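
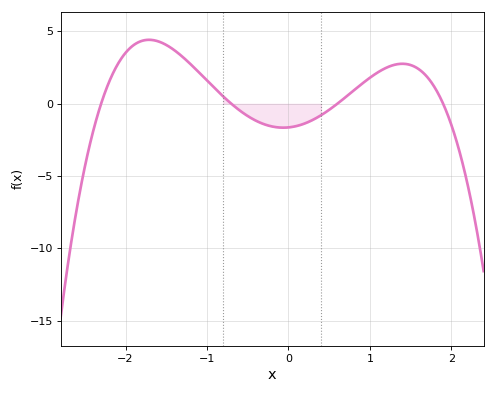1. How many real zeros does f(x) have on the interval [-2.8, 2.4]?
4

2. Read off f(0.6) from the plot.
0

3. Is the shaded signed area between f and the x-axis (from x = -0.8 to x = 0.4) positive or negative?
negative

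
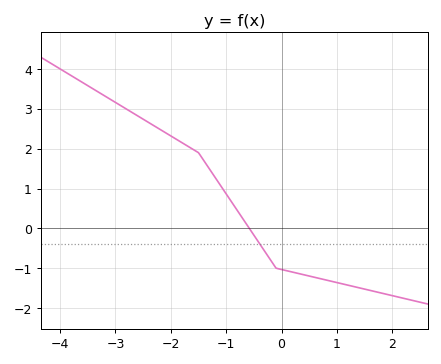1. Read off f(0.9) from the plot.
-1.33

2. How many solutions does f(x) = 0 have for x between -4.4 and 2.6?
1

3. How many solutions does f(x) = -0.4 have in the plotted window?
1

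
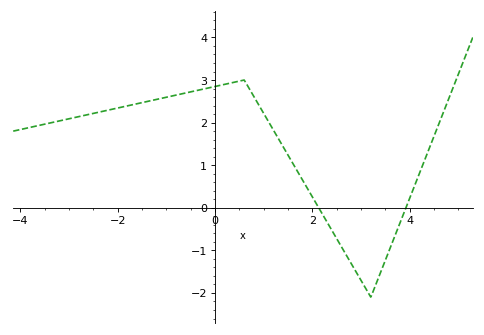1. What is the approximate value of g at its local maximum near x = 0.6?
3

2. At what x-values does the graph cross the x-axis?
2.13, 3.92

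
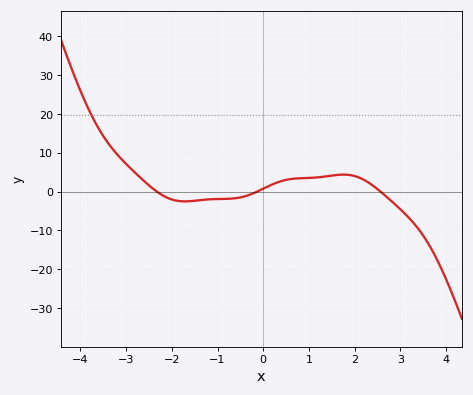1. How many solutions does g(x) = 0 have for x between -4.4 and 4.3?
3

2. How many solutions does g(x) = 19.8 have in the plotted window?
1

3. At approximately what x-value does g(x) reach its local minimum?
-1.71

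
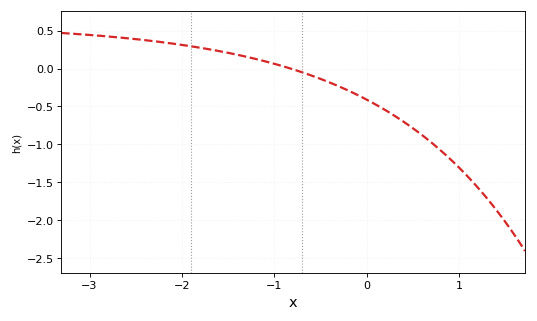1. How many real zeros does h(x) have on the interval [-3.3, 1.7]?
1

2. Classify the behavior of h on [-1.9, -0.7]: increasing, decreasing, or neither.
decreasing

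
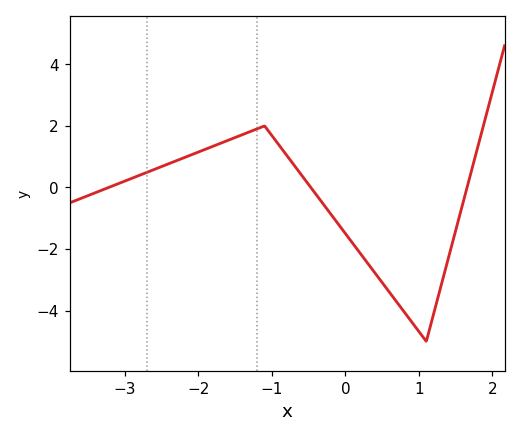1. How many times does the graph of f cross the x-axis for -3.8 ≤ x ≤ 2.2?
3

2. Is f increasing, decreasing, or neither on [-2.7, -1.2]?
increasing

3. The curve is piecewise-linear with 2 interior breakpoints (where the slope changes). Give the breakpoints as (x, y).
(-1.1, 2); (1.1, -5)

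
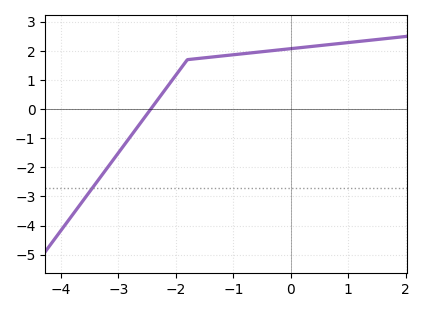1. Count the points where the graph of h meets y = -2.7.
1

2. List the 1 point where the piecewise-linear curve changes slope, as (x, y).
(-1.8, 1.7)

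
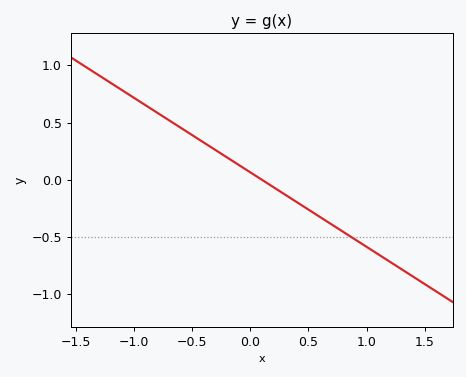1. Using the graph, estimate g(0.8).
-0.45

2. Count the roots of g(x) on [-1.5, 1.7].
1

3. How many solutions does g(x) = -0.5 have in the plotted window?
1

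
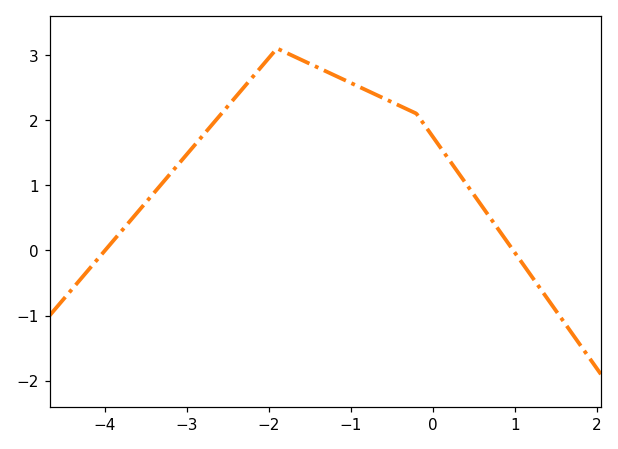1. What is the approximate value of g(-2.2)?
2.7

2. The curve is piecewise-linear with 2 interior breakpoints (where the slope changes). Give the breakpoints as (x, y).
(-1.9, 3.1); (-0.2, 2.1)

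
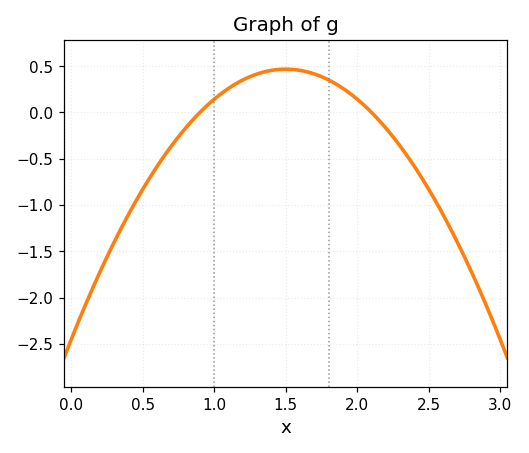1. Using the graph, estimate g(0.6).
-0.6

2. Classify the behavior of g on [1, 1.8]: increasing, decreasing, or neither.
neither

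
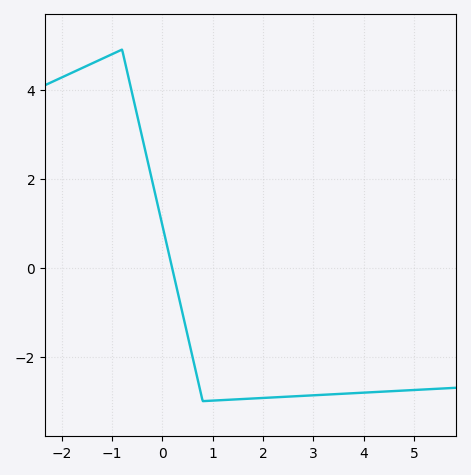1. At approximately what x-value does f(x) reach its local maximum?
-0.8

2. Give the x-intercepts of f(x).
0.2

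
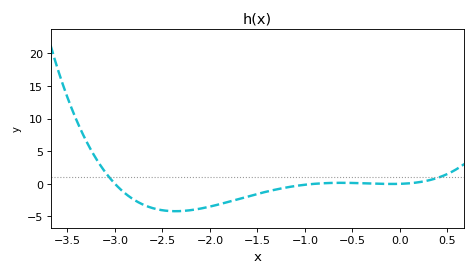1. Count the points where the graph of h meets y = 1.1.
2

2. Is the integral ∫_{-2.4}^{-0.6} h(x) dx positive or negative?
negative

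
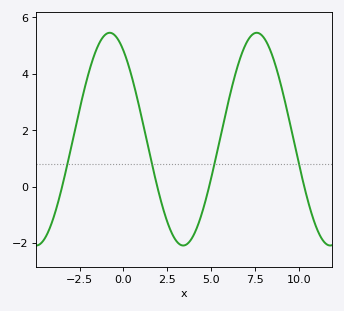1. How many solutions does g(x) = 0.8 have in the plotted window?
4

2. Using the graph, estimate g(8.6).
4.4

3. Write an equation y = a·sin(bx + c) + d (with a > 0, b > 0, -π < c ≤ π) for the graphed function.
y = 3.77sin(0.75x + 2.2) + 1.68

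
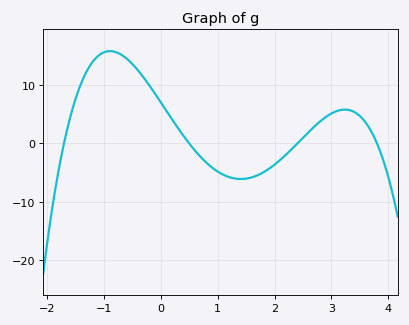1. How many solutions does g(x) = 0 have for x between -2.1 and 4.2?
4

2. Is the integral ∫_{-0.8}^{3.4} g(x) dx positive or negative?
positive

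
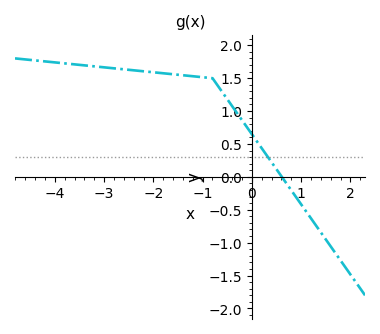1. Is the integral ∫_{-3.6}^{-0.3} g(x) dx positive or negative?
positive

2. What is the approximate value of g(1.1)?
-0.5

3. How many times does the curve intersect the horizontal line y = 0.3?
1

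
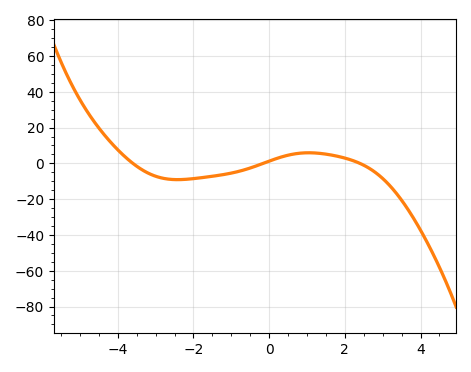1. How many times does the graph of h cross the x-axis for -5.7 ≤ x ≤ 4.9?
3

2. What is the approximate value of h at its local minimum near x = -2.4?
-9.1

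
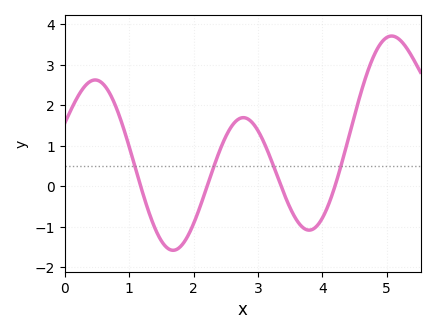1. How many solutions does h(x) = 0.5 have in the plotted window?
4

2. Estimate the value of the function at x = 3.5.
-0.5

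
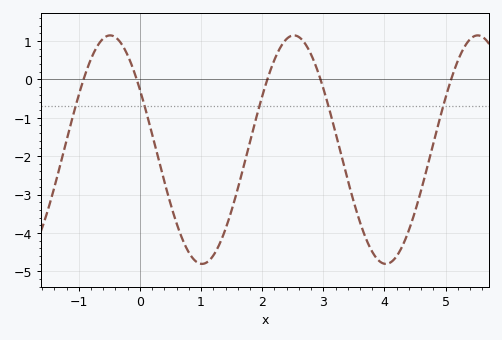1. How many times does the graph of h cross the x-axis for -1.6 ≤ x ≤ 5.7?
5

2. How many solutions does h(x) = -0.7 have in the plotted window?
5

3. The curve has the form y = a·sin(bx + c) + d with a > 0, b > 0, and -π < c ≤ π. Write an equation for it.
y = 2.98sin(2.09x + 2.59) - 1.83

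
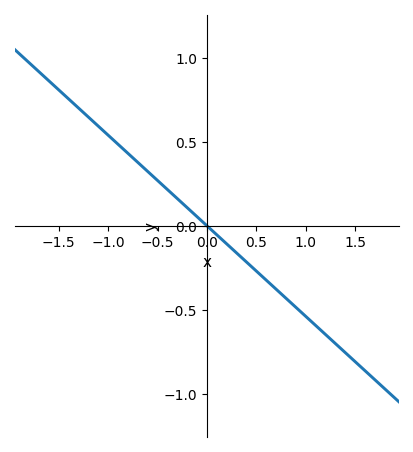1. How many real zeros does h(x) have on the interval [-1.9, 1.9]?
1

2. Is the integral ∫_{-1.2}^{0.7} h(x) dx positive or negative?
positive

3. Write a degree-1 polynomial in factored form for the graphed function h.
y = -0.54(x - 0)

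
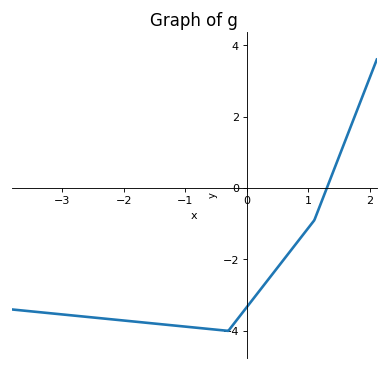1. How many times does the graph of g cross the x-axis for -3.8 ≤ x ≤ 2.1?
1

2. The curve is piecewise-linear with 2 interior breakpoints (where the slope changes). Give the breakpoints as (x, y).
(-0.3, -4); (1.1, -0.9)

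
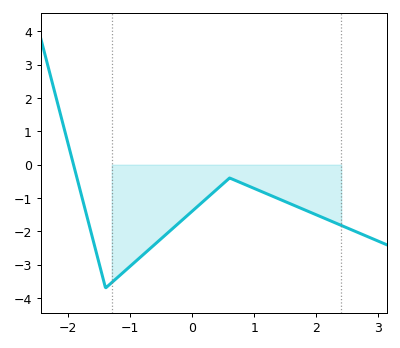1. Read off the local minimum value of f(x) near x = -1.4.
-3.7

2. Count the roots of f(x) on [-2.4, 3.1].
1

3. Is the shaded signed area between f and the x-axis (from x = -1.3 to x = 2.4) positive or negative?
negative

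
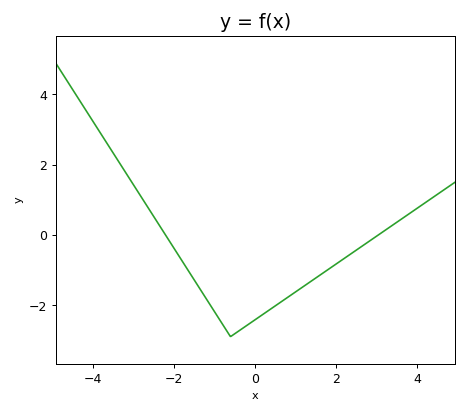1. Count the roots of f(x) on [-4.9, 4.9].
2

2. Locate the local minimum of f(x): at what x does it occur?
-0.6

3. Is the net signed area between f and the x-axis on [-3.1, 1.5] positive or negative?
negative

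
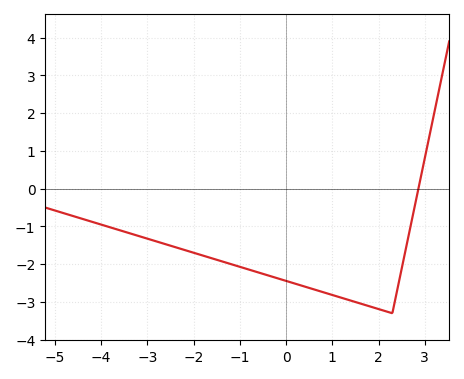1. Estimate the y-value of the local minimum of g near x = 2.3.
-3.3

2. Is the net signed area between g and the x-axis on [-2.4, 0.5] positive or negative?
negative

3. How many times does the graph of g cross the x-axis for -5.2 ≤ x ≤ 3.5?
1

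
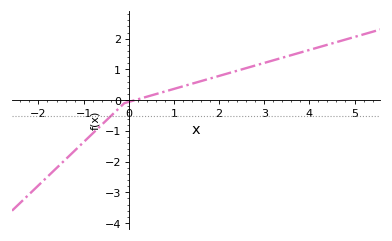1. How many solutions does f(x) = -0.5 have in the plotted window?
1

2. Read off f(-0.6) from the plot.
-0.804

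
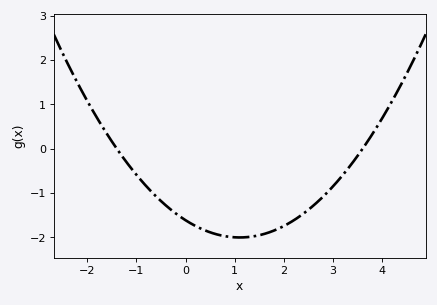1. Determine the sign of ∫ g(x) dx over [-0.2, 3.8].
negative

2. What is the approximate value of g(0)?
-1.61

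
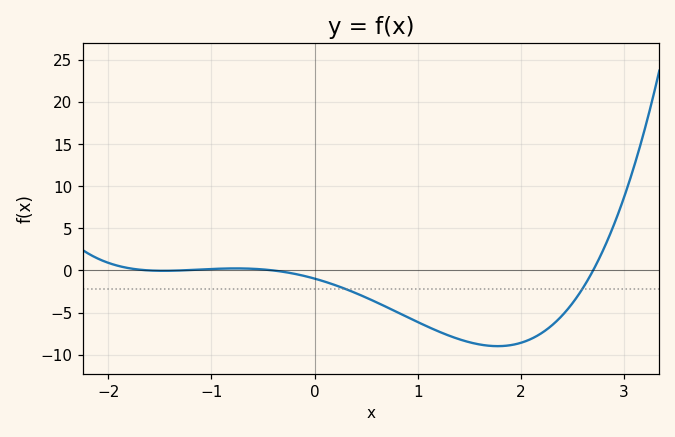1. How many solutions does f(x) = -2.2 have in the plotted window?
2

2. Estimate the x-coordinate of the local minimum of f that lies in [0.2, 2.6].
1.8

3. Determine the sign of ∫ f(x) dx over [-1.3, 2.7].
negative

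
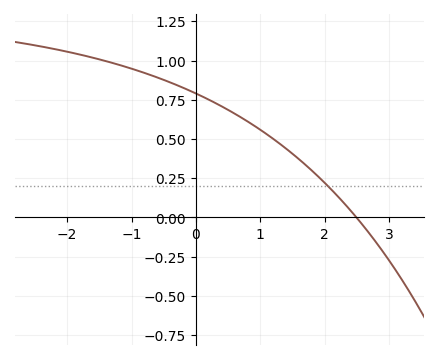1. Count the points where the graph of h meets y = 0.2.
1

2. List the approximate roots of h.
2.49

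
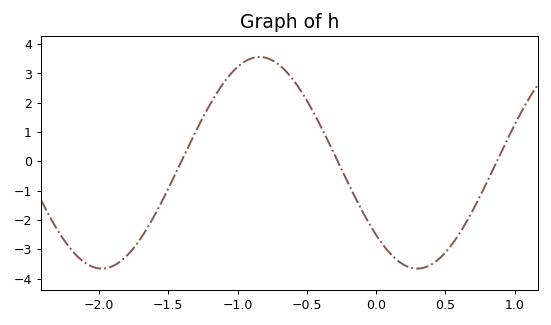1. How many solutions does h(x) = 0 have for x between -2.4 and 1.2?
3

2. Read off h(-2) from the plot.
-3.65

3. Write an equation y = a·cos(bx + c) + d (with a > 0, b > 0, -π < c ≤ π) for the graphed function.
y = 3.61cos(2.76x + 2.32) - 0.05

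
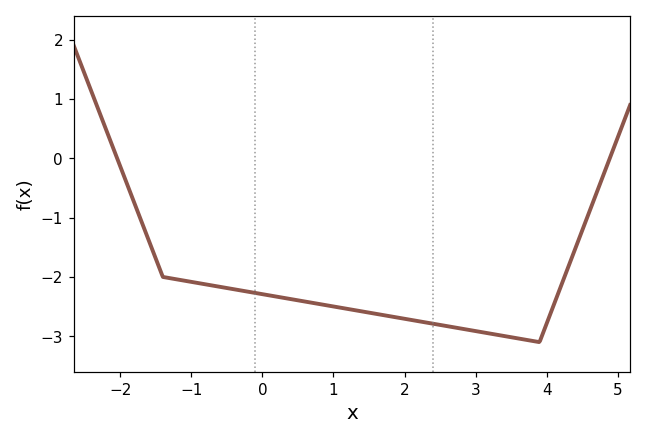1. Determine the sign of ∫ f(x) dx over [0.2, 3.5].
negative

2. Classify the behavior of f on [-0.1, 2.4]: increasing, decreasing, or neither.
decreasing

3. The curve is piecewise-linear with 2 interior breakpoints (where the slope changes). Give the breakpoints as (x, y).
(-1.4, -2); (3.9, -3.1)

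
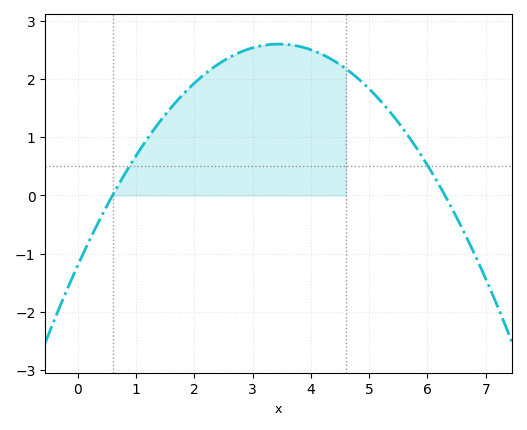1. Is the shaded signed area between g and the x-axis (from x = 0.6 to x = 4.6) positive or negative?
positive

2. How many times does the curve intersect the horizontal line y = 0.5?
2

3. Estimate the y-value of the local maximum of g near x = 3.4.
2.6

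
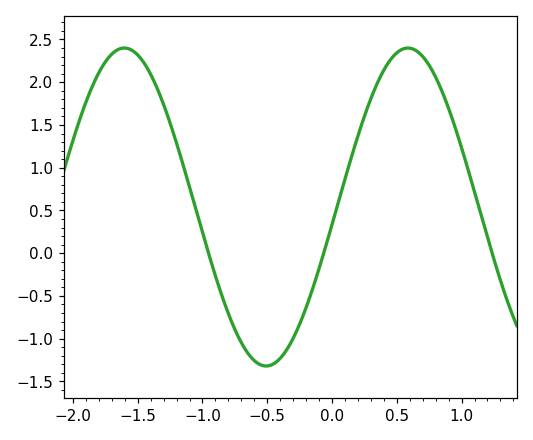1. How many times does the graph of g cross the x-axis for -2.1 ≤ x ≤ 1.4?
3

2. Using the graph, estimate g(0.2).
1.37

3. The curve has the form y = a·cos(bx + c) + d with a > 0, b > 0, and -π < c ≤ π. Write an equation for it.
y = 1.86cos(2.87x - 1.68) + 0.54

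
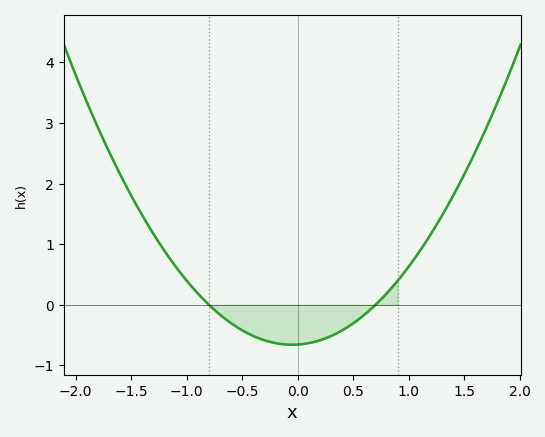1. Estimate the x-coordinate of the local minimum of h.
-0.1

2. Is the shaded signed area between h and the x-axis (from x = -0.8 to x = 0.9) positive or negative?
negative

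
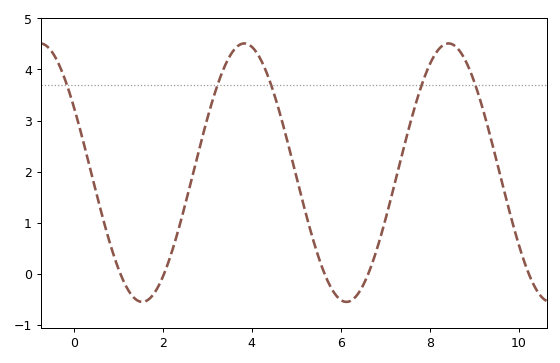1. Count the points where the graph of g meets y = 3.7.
5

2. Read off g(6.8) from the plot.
0.5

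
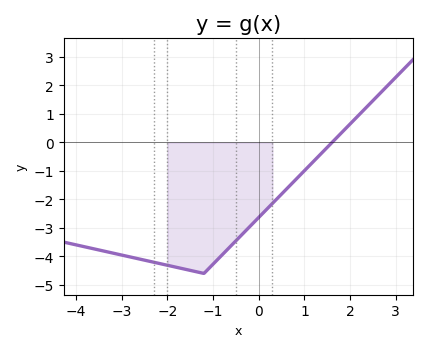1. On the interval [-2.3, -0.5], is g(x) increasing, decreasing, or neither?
neither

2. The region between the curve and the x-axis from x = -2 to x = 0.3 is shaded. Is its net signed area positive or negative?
negative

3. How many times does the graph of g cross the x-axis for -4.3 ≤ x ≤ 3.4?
1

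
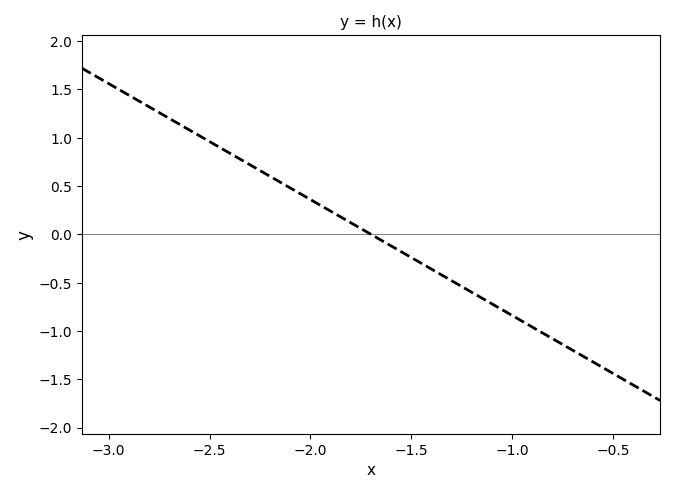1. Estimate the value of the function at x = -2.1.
0.48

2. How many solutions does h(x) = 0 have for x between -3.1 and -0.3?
1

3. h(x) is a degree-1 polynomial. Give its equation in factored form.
y = -1.2(x + 1.7)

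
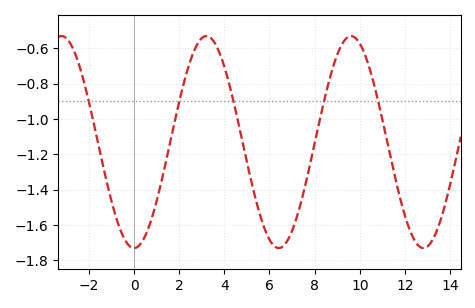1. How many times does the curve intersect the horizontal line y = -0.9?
5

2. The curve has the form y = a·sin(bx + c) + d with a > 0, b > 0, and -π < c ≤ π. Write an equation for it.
y = 0.6sin(0.98x - 1.57) - 1.13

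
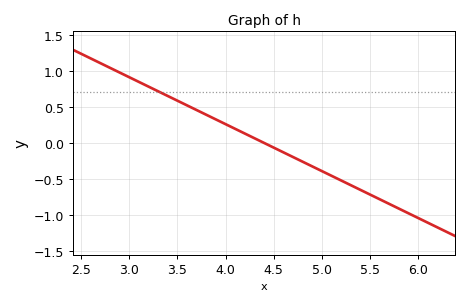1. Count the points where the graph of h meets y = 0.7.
1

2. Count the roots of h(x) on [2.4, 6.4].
1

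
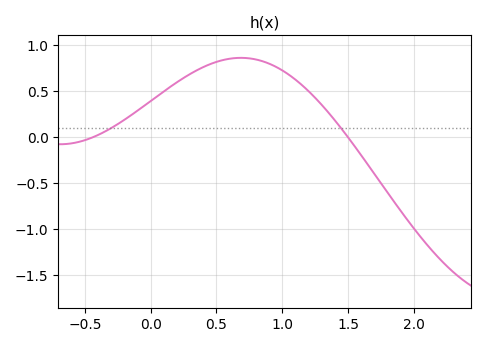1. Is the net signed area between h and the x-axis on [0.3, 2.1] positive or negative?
positive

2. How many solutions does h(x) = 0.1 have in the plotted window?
2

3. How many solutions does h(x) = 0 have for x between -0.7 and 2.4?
2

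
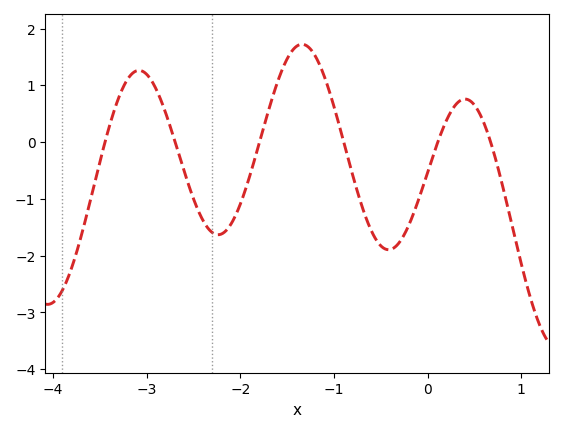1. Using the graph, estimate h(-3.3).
0.8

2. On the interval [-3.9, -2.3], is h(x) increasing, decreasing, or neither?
neither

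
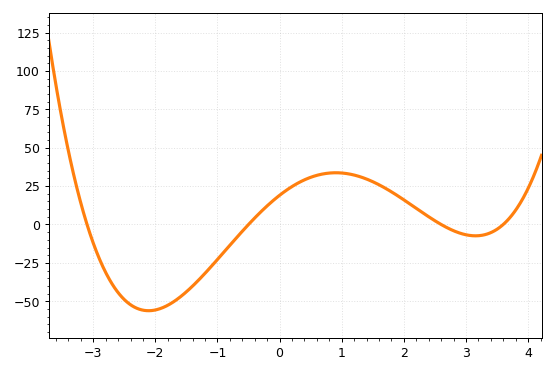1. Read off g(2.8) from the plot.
-5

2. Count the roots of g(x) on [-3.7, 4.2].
4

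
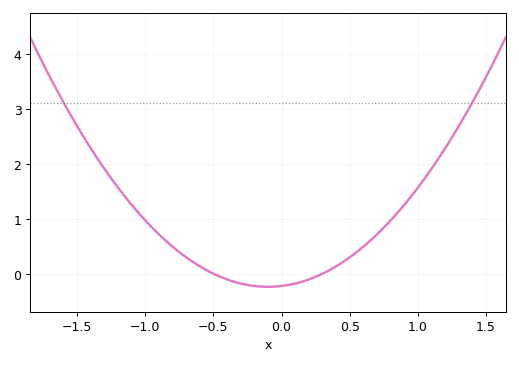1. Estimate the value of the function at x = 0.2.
-0.104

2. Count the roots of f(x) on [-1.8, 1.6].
2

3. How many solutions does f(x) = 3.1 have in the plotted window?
2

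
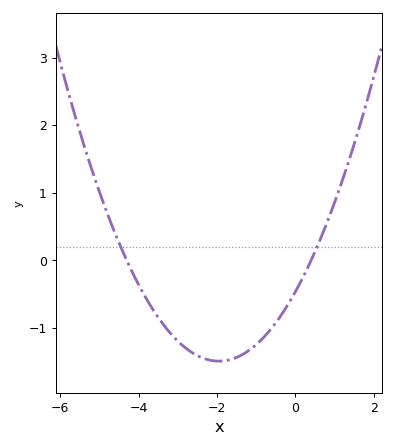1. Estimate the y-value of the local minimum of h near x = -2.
-1.49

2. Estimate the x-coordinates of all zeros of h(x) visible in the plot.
-4.3, 0.4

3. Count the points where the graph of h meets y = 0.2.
2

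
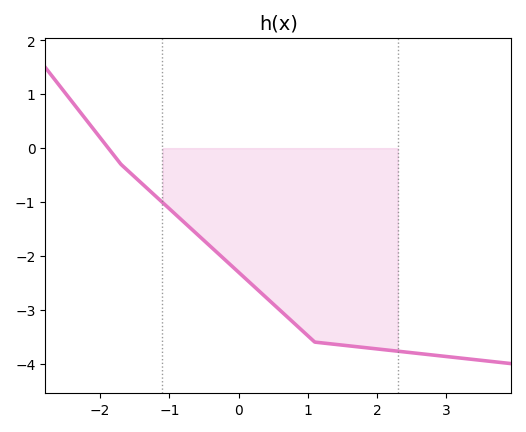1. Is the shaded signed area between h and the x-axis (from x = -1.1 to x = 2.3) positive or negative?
negative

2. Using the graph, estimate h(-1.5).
-0.536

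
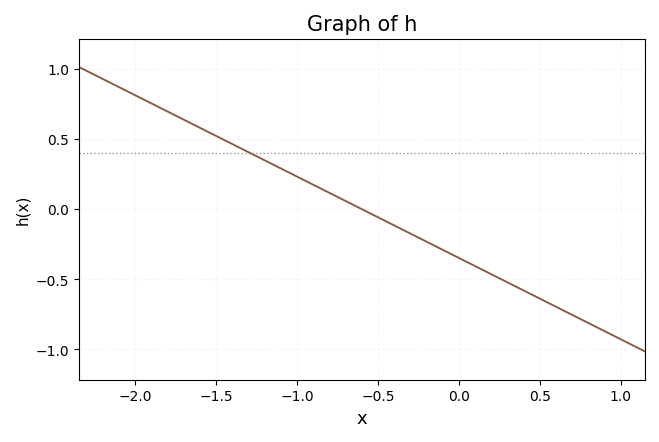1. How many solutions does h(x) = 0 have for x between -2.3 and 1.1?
1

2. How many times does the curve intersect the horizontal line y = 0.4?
1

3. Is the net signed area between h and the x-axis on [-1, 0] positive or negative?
negative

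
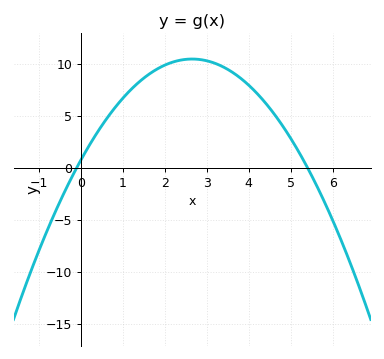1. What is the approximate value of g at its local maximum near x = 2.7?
10.5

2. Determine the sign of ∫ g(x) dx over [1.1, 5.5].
positive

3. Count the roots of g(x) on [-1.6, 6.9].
2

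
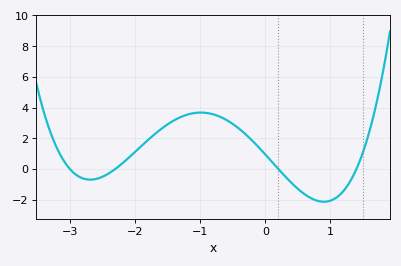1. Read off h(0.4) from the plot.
-0.9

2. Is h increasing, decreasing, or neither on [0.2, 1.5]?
neither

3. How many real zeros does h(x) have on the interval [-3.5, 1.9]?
4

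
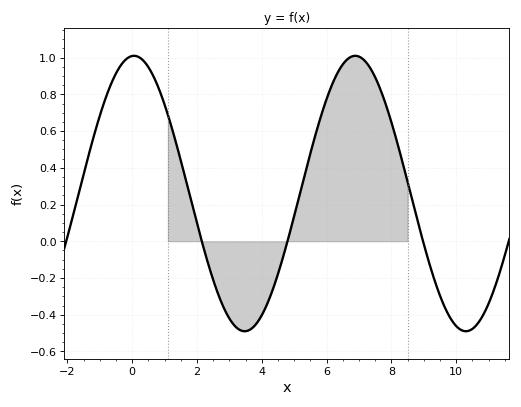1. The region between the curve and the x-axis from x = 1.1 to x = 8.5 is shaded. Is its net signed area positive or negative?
positive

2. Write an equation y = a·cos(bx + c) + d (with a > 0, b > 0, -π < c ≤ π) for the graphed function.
y = 0.75cos(0.92x - 0.05) + 0.26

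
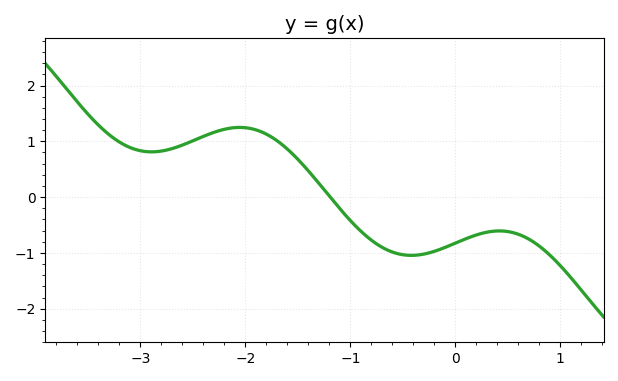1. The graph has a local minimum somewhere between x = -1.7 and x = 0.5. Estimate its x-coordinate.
-0.4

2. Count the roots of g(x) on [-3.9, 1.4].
1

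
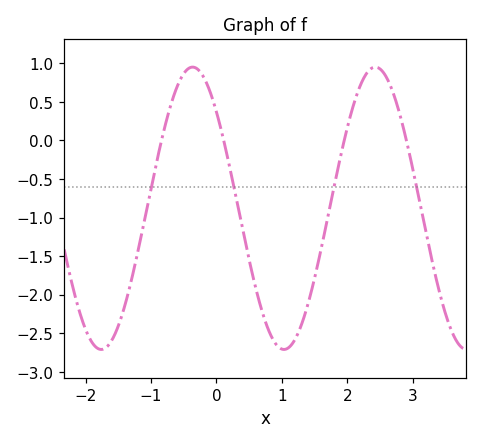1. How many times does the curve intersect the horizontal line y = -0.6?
4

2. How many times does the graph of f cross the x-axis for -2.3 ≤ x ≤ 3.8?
4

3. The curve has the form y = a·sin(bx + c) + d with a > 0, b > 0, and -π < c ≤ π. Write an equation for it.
y = 1.83sin(2.2x + 2.4) - 0.88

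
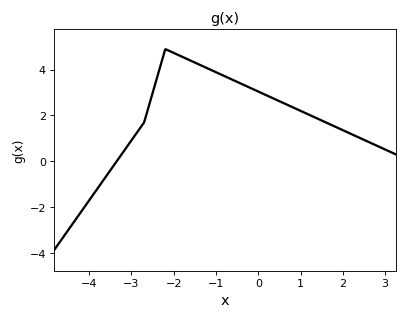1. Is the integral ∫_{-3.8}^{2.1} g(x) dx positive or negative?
positive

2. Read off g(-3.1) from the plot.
0.653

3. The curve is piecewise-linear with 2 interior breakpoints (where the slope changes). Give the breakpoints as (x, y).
(-2.7, 1.7); (-2.2, 4.9)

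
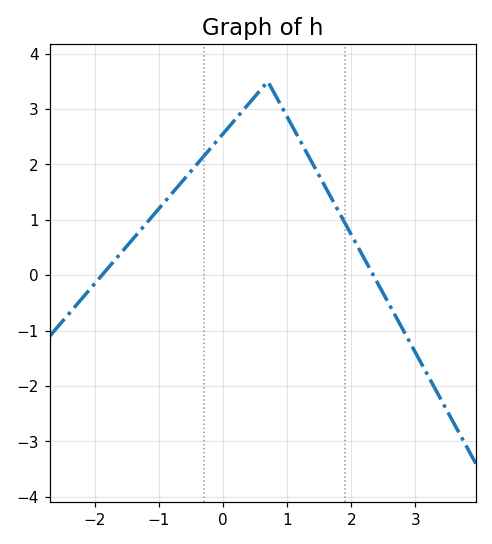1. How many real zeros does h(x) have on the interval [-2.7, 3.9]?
2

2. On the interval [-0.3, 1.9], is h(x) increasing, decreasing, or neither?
neither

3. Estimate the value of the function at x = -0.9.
1.3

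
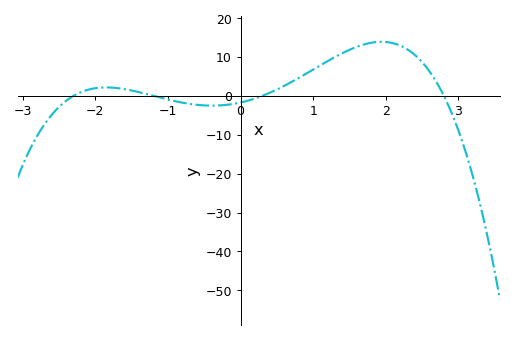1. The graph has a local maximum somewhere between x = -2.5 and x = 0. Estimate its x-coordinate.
-1.85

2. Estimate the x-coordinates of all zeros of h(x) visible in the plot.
-2.3, -1.2, 0.3, 2.8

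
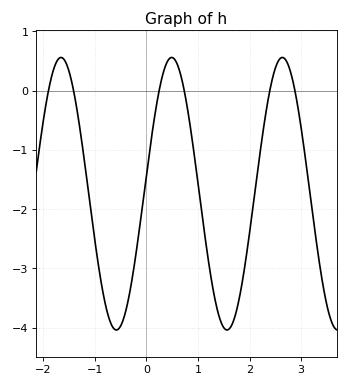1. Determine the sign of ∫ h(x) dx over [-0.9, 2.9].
negative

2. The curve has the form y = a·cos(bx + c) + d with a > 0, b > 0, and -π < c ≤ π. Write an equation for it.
y = 2.3cos(2.93x - 1.44) - 1.74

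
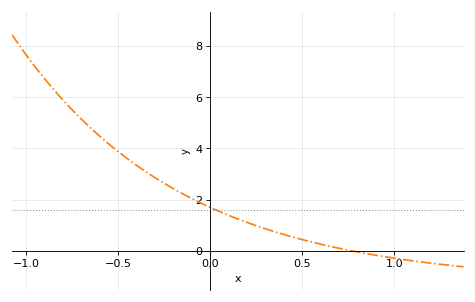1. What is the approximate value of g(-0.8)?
5.8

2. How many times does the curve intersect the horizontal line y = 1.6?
1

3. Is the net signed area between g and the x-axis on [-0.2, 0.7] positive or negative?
positive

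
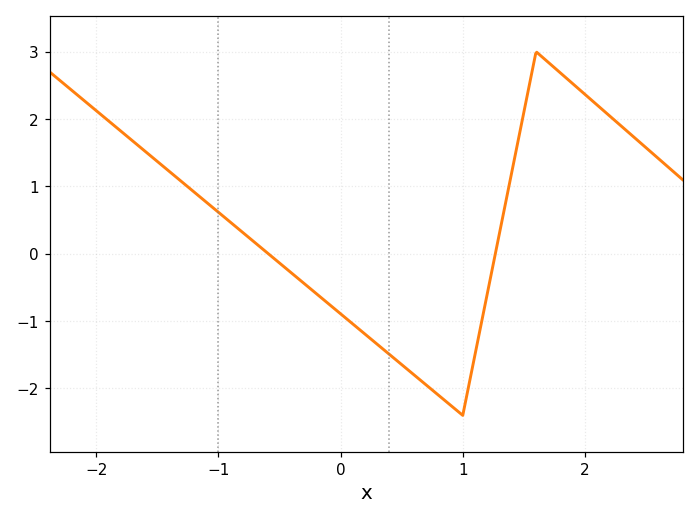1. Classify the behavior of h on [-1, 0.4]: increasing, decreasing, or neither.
decreasing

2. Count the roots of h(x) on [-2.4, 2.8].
2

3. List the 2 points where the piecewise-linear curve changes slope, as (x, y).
(1, -2.4); (1.6, 3)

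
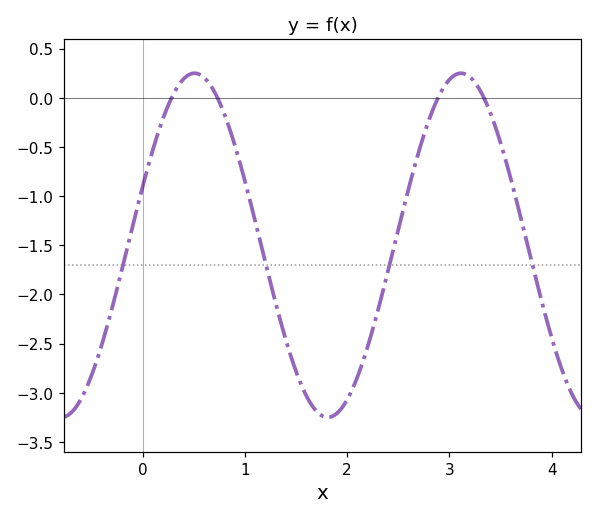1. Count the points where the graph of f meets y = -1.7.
4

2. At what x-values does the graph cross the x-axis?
0.282, 0.731, 2.89, 3.34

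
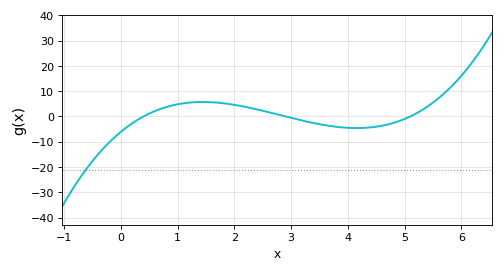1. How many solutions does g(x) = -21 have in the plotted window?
1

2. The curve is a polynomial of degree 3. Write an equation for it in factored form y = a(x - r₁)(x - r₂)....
y = 1.03(x - 0.4)(x - 2.9)(x - 5.1)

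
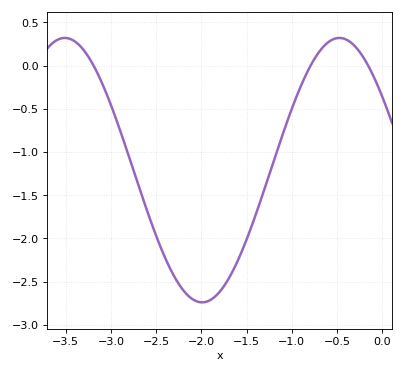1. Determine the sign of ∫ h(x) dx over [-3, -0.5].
negative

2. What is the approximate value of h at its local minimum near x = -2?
-2.75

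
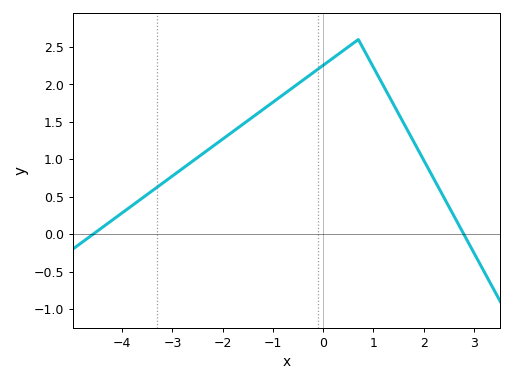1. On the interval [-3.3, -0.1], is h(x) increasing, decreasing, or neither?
increasing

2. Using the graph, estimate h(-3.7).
0.45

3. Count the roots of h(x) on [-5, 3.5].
2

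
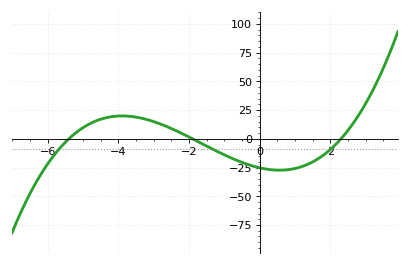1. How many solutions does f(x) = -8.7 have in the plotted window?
3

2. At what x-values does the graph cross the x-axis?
-5.4, -1.9, 2.3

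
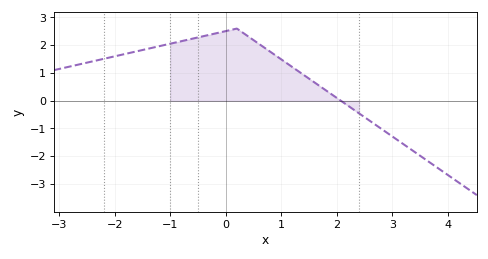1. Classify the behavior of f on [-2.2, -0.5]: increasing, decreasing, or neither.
increasing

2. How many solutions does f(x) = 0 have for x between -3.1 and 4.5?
1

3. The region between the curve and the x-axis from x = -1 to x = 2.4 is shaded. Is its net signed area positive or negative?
positive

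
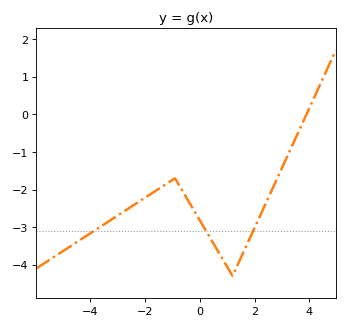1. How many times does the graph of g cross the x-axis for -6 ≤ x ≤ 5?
1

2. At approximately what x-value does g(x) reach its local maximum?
-0.8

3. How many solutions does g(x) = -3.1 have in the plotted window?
3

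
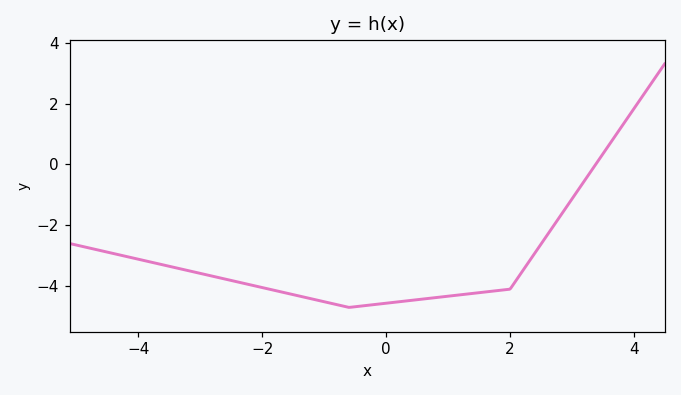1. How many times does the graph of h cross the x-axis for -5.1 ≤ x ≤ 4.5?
1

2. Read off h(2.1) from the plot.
-3.8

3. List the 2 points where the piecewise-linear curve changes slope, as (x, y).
(-0.6, -4.7); (2, -4.1)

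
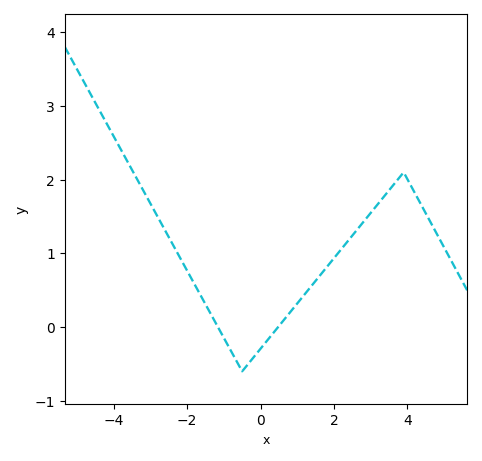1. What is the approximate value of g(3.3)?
1.7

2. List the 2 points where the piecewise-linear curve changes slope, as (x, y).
(-0.5, -0.6); (3.9, 2.1)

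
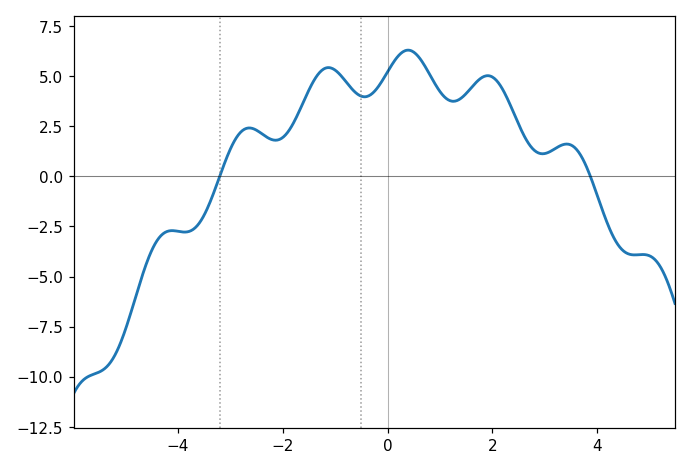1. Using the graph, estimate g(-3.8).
-2.8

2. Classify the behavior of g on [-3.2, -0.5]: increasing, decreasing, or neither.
neither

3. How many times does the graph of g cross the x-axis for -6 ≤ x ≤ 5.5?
2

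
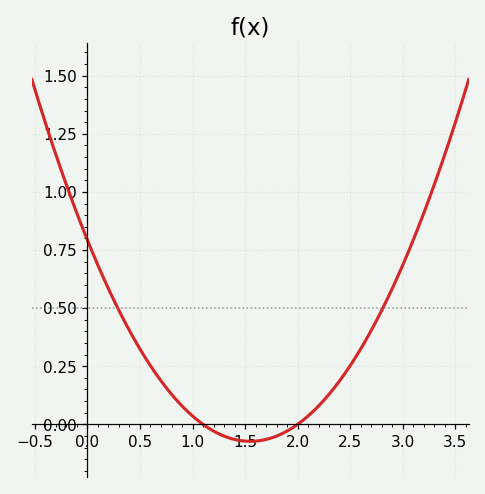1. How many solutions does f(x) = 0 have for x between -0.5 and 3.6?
2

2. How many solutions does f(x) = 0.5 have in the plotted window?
2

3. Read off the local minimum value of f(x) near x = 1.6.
-0.073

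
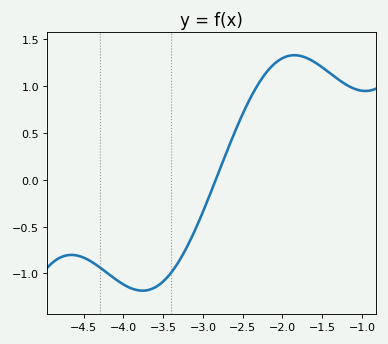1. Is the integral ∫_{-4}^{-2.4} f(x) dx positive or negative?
negative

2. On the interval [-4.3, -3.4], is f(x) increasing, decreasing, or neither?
neither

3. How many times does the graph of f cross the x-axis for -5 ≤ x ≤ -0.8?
1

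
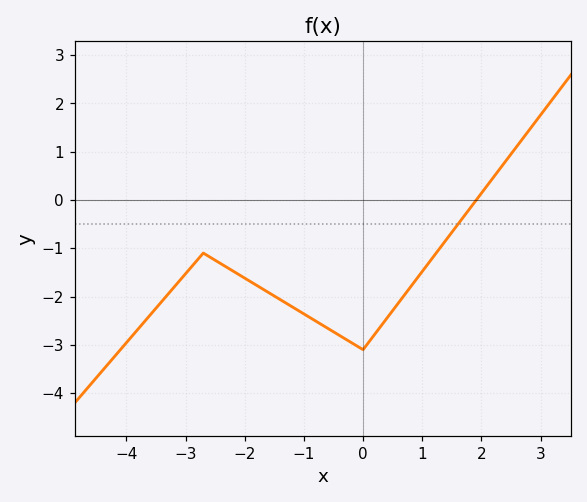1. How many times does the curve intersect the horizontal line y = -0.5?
1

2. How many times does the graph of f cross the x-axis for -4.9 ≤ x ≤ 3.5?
1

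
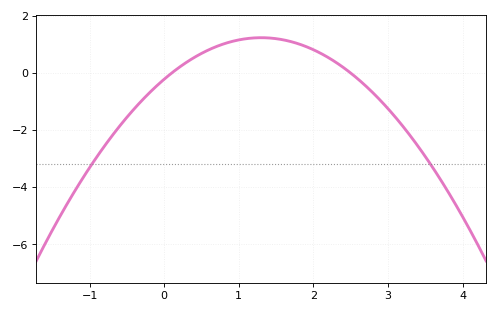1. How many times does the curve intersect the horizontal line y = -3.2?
2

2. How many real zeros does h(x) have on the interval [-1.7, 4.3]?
2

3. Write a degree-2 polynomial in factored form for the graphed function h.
y = -0.86(x - 0.1)(x - 2.5)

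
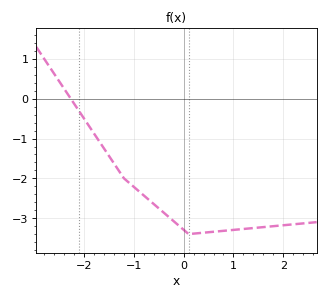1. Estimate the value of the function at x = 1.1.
-3.28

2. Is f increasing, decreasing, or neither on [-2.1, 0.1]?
decreasing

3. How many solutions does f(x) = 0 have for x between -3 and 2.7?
1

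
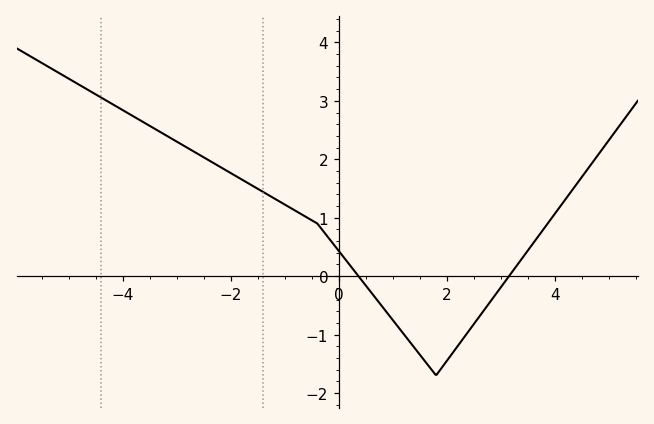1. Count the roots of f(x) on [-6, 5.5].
2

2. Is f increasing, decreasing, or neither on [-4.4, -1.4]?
decreasing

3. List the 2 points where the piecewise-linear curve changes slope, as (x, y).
(-0.4, 0.9); (1.8, -1.7)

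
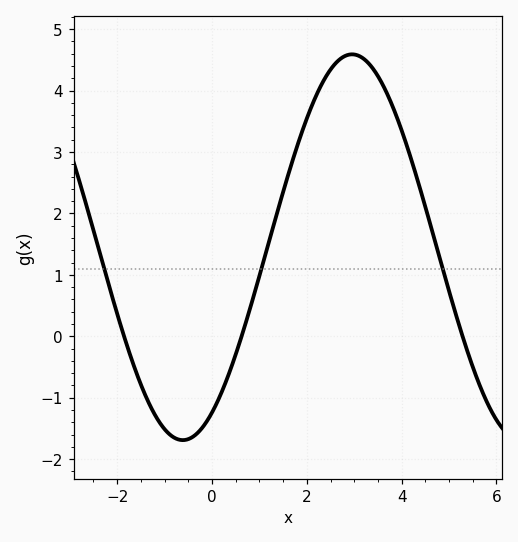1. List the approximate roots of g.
-1.85, 0.624, 5.29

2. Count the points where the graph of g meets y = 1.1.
3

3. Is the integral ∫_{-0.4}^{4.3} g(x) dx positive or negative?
positive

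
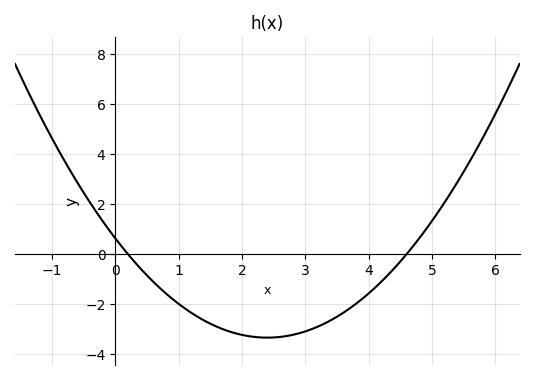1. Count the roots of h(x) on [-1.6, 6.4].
2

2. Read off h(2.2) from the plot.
-3.4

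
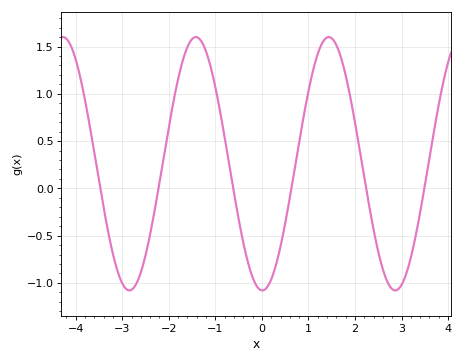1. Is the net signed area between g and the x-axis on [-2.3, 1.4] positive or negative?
positive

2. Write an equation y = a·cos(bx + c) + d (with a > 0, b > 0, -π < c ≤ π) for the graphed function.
y = 1.34cos(2.2x + 3.1) + 0.26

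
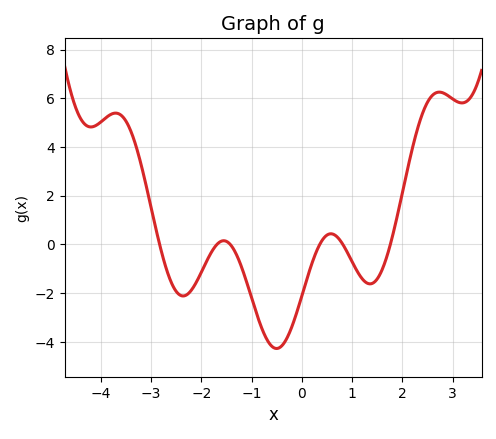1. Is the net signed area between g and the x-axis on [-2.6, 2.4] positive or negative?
negative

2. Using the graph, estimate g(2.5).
5.8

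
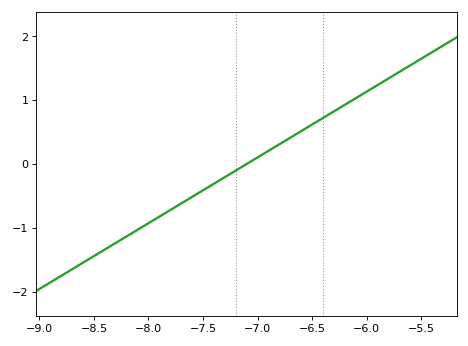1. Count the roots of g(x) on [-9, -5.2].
1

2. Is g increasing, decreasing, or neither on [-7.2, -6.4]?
increasing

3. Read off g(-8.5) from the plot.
-1.4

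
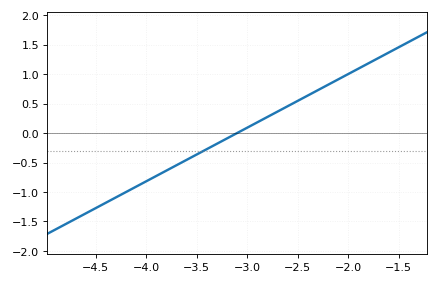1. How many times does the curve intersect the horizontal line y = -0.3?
1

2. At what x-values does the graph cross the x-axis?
-3.1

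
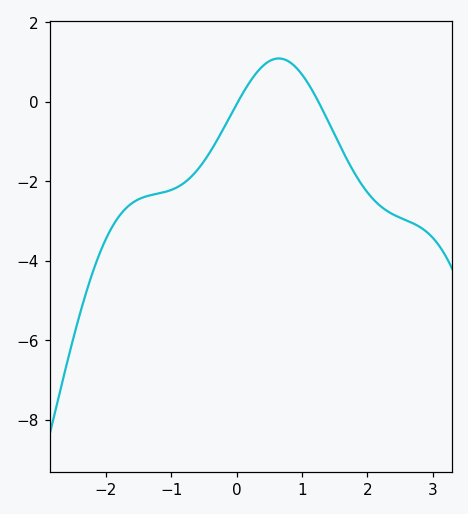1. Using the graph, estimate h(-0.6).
-1.72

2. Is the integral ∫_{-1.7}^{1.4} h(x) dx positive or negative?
negative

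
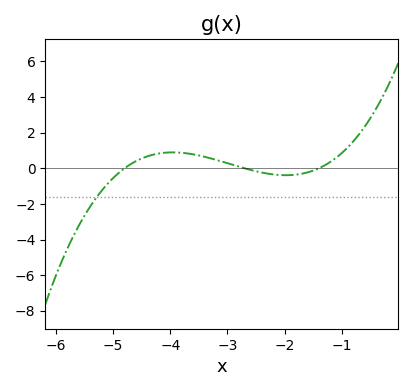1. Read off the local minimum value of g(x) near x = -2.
-0.389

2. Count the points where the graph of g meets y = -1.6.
1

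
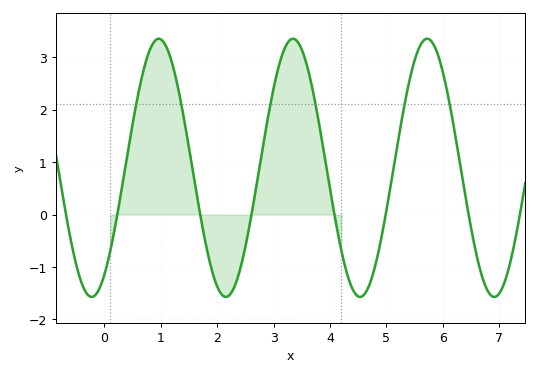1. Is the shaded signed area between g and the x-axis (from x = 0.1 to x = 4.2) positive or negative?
positive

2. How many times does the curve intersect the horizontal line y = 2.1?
6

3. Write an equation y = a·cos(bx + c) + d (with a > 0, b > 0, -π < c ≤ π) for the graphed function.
y = 2.46cos(2.64x - 2.54) + 0.89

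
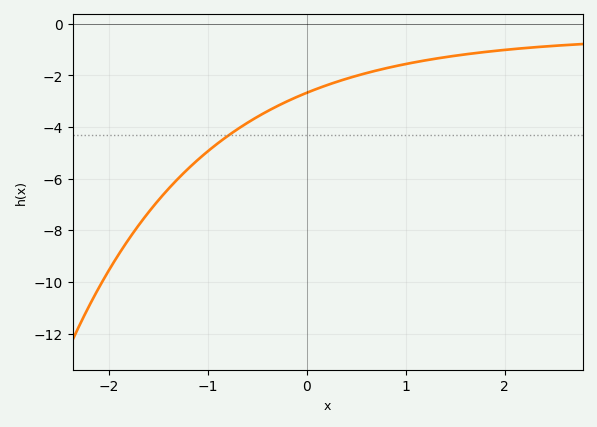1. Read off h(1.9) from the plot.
-1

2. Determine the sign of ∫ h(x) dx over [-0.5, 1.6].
negative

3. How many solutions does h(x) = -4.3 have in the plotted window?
1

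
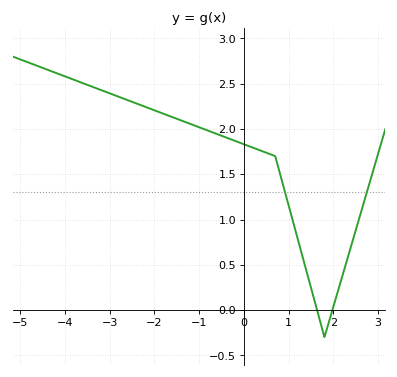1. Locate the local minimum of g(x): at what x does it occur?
1.8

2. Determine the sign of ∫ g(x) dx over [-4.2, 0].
positive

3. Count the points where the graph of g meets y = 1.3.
2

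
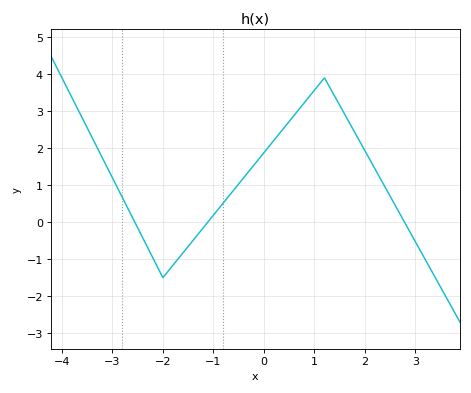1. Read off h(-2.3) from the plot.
-0.69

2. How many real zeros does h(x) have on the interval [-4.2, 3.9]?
3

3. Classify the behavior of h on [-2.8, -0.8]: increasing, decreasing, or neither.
neither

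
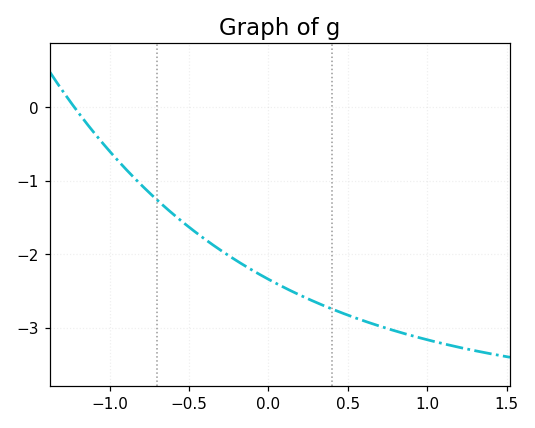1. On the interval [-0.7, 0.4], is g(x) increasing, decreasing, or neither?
decreasing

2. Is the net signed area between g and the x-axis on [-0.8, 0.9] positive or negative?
negative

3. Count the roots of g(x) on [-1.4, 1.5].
1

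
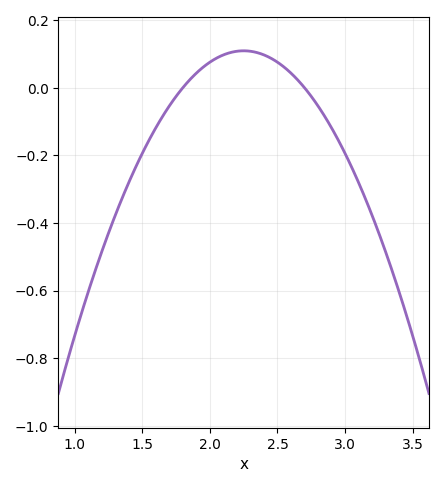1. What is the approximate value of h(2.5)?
0.076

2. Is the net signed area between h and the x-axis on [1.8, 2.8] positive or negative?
positive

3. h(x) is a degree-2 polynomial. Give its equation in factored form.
y = -0.54(x - 1.8)(x - 2.7)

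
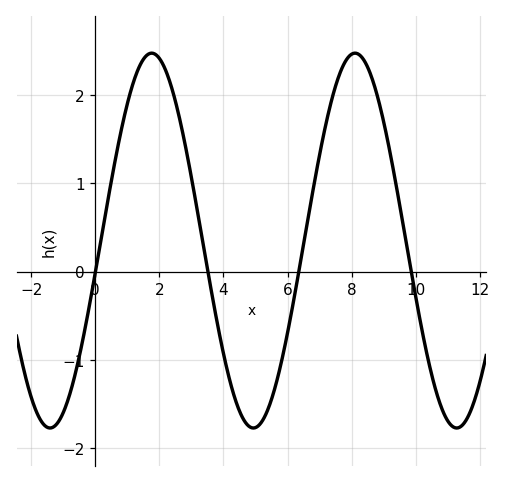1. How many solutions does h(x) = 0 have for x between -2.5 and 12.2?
4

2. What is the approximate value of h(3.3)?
0.448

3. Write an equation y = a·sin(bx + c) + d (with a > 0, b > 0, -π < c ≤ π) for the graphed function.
y = 2.12sin(0.99x - 0.172) + 0.35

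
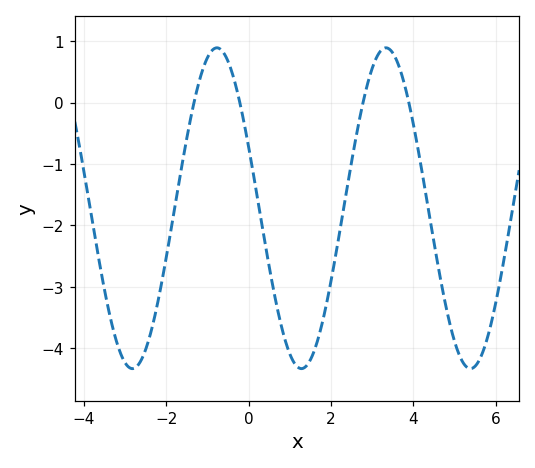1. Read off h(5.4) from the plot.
-4.3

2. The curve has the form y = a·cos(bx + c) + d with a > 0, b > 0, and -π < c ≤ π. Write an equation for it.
y = 2.61cos(1.5x + 1.2) - 1.72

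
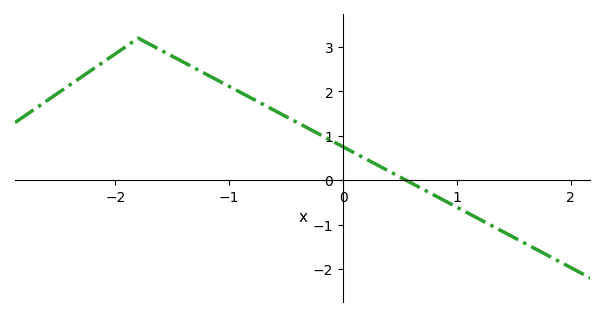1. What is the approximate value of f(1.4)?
-1.1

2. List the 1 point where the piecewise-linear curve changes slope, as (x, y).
(-1.8, 3.2)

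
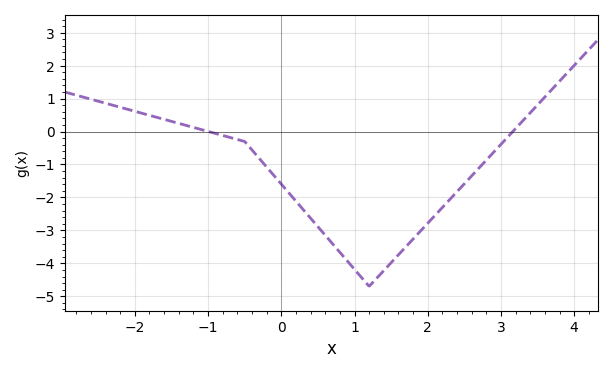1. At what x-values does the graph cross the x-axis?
-1, 3.2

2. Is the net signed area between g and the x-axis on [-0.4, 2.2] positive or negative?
negative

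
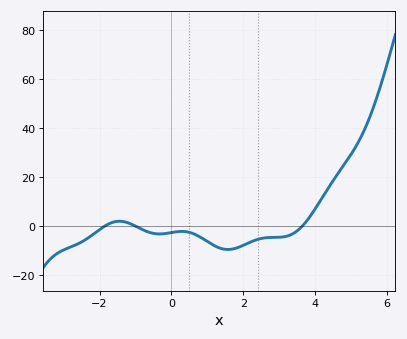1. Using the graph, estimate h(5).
30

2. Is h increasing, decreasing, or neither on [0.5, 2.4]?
neither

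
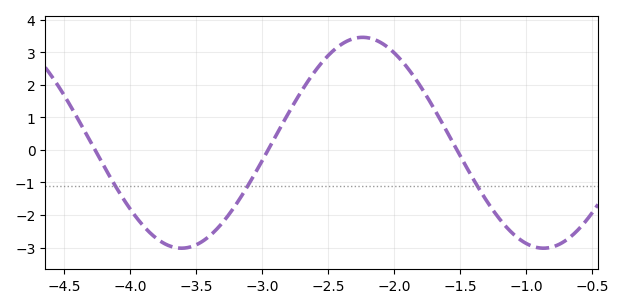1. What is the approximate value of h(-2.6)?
2.4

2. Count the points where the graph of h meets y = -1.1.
3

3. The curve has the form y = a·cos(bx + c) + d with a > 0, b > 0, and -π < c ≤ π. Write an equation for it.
y = 3.24cos(2.3x - 1.2) + 0.22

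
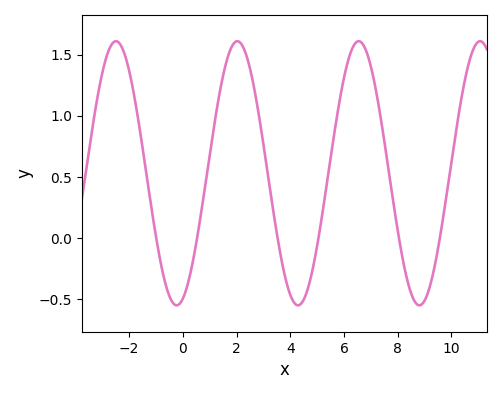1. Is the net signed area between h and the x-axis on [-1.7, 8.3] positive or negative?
positive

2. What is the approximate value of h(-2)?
1.37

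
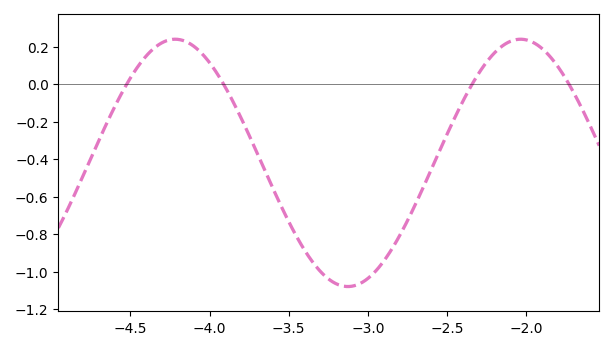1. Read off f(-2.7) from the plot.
-0.64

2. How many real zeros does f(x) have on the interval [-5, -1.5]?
4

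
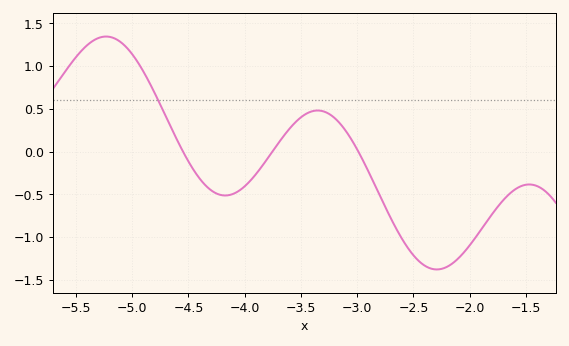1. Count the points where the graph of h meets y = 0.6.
1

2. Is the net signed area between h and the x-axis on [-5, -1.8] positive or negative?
negative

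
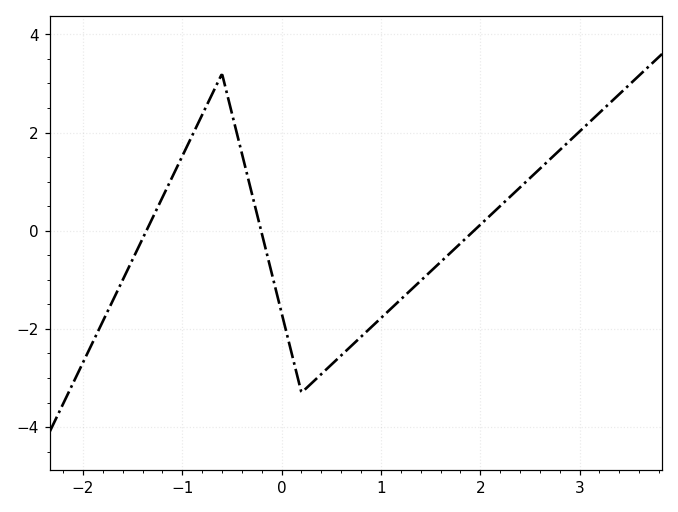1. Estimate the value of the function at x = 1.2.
-1.4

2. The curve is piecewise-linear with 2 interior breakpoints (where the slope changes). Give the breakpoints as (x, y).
(-0.6, 3.2); (0.2, -3.3)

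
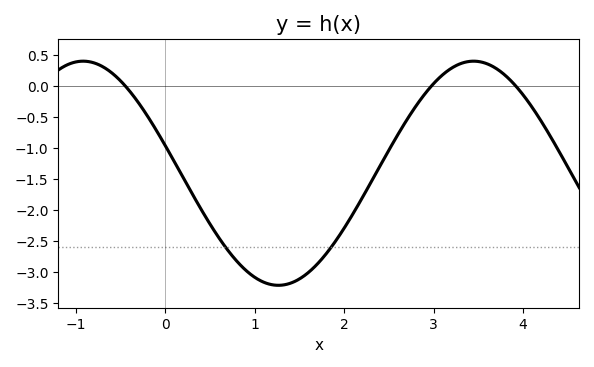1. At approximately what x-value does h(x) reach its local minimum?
1.26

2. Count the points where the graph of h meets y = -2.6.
2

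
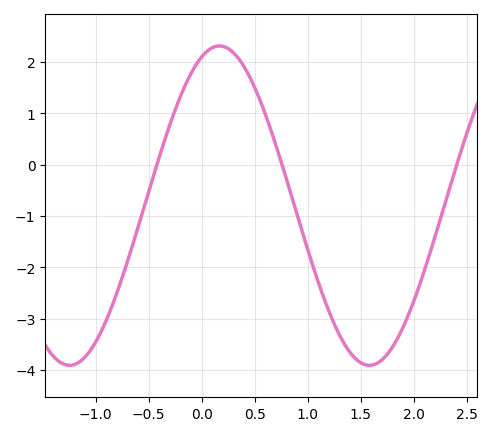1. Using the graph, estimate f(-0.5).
-0.5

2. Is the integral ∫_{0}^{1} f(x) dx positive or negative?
positive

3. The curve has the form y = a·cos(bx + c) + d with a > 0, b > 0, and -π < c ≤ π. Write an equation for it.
y = 3.11cos(2.2x - 0.37) - 0.8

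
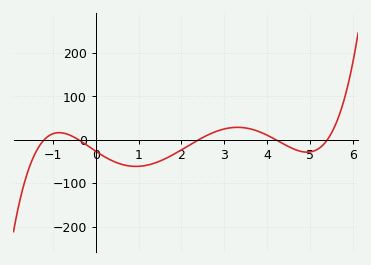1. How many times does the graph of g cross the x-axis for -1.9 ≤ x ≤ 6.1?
5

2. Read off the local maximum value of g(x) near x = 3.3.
30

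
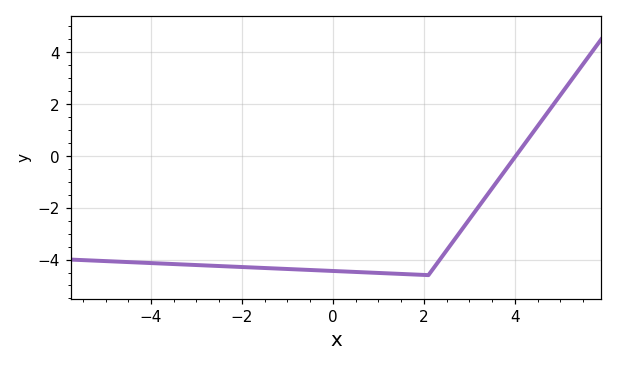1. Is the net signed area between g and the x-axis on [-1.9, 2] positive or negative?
negative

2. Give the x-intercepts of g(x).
4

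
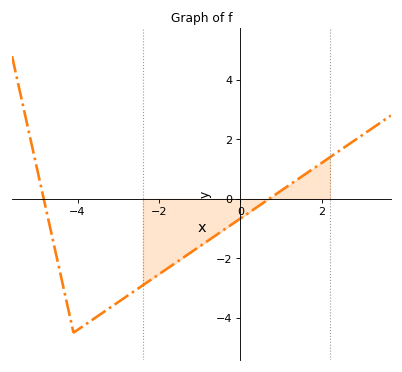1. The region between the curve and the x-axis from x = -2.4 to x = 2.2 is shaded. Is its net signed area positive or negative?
negative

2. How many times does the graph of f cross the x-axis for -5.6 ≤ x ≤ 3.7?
2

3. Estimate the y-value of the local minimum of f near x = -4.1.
-4.4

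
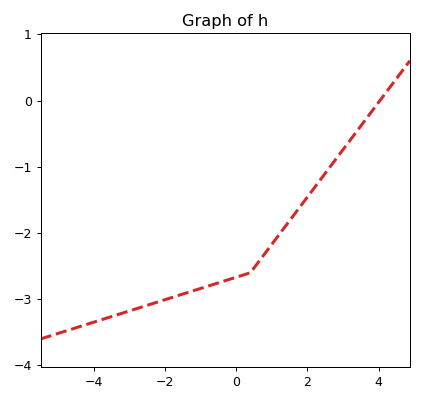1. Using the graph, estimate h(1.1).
-2.1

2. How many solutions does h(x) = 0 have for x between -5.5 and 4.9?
1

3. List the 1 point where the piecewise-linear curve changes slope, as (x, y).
(0.4, -2.6)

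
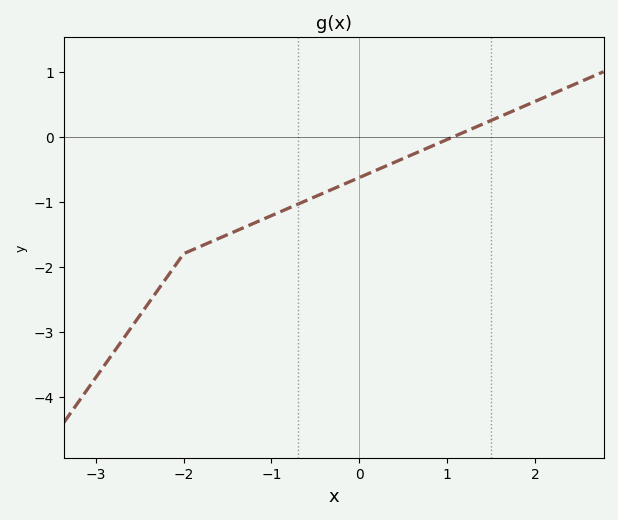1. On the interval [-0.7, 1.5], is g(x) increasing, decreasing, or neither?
increasing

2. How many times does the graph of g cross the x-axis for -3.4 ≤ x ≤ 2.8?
1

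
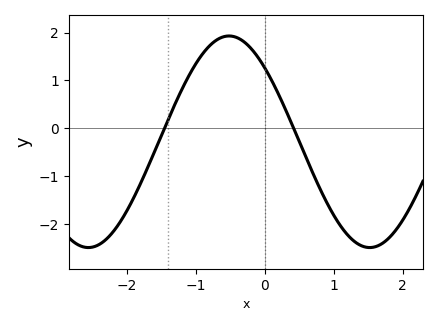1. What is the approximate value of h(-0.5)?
1.93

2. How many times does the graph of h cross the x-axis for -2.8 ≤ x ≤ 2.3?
2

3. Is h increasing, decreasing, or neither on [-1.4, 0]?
neither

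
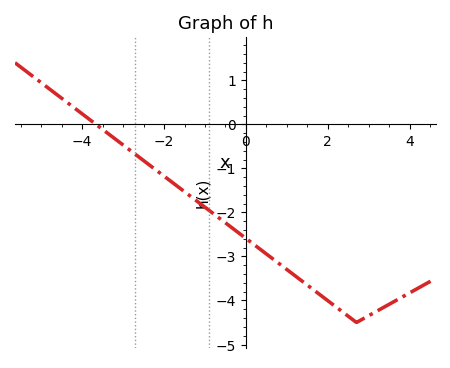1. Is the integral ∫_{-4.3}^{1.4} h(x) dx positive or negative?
negative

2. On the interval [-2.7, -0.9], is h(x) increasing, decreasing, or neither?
decreasing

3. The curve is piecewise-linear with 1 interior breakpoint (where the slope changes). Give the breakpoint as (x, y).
(2.7, -4.5)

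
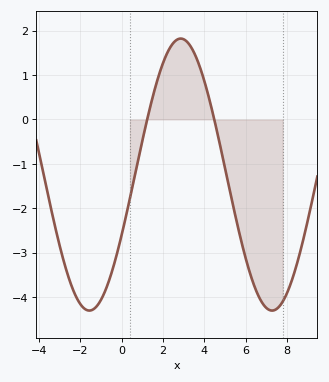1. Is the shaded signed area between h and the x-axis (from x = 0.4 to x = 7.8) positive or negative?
negative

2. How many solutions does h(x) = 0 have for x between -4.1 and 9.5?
2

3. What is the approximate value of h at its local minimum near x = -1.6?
-4.3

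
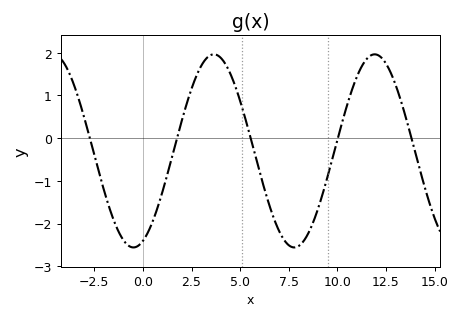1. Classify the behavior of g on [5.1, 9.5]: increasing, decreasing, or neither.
neither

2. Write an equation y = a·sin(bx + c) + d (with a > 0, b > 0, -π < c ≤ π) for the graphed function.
y = 2.26sin(0.76x - 1.2) - 0.3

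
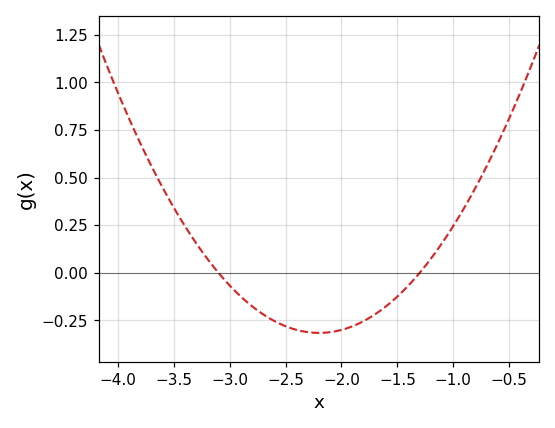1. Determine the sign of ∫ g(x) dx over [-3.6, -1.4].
negative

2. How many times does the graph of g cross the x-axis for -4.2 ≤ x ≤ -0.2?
2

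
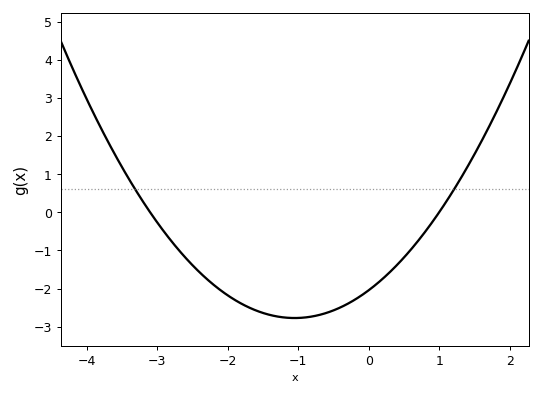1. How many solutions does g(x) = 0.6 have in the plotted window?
2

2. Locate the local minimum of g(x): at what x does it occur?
-1.05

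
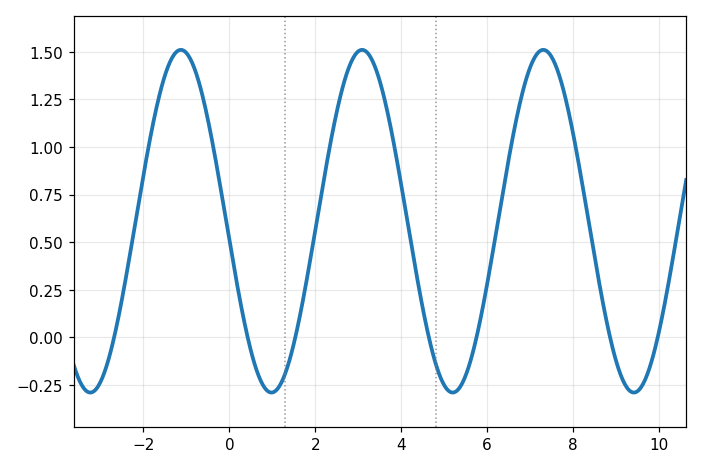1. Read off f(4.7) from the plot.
-0.054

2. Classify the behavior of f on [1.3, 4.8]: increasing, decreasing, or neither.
neither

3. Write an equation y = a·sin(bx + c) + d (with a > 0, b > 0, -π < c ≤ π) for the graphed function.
y = 0.9sin(1.49x - 3.03) + 0.61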